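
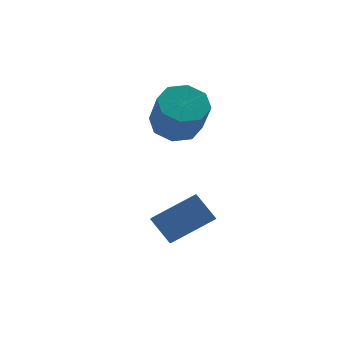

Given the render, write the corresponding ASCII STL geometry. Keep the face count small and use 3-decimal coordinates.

solid 
facet normal 0.009 0.503 -0.864
outer loop
vertex 0.041 0.721 0.547
vertex -0.764 0.489 0.404
vertex -0.387 1.146 0.79
endloop
endfacet
facet normal 0.753 0.566 0.336
outer loop
vertex 0.041 0.721 0.547
vertex -0.387 1.146 0.79
vertex 0.029 -0.017 1.818
endloop
endfacet
facet normal 0.753 0.566 0.336
outer loop
vertex 0.029 -0.017 1.818
vertex -0.387 1.146 0.79
vertex -0.399 0.408 2.061
endloop
endfacet
facet normal -0.008 -0.502 0.865
outer loop
vertex 0.029 -0.017 1.818
vertex -0.399 0.408 2.061
vertex -0.776 -0.249 1.676
endloop
endfacet
facet normal 0.009 0.503 -0.864
outer loop
vertex -0.387 1.146 0.79
vertex -0.764 0.489 0.404
vertex -1.036 1.187 0.807
endloop
endfacet
facet normal 0.068 0.863 0.501
outer loop
vertex -0.387 1.146 0.79
vertex -1.036 1.187 0.807
vertex -0.399 0.408 2.061
endloop
endfacet
facet normal 0.068 0.863 0.501
outer loop
vertex -0.399 0.408 2.061
vertex -1.036 1.187 0.807
vertex -1.048 0.449 2.078
endloop
endfacet
facet normal -0.009 -0.502 0.865
outer loop
vertex -0.399 0.408 2.061
vertex -1.048 0.449 2.078
vertex -0.776 -0.249 1.676
endloop
endfacet
facet normal 0.008 0.502 -0.865
outer loop
vertex -1.036 1.187 0.807
vertex -0.764 0.489 0.404
vertex -1.526 0.819 0.589
endloop
endfacet
facet normal -0.658 0.654 0.374
outer loop
vertex -1.036 1.187 0.807
vertex -1.526 0.819 0.589
vertex -1.048 0.449 2.078
endloop
endfacet
facet normal -0.658 0.653 0.374
outer loop
vertex -1.048 0.449 2.078
vertex -1.526 0.819 0.589
vertex -1.538 0.08 1.86
endloop
endfacet
facet normal -0.007 -0.501 0.865
outer loop
vertex -1.048 0.449 2.078
vertex -1.538 0.08 1.86
vertex -0.776 -0.249 1.676
endloop
endfacet
facet normal 0.008 0.502 -0.865
outer loop
vertex -1.526 0.819 0.589
vertex -0.764 0.489 0.404
vertex -1.569 0.257 0.262
endloop
endfacet
facet normal -0.998 0.061 0.026
outer loop
vertex -1.526 0.819 0.589
vertex -1.569 0.257 0.262
vertex -1.538 0.08 1.86
endloop
endfacet
facet normal -0.998 0.061 0.026
outer loop
vertex -1.538 0.08 1.86
vertex -1.569 0.257 0.262
vertex -1.581 -0.481 1.533
endloop
endfacet
facet normal -0.009 -0.503 0.864
outer loop
vertex -1.538 0.08 1.86
vertex -1.581 -0.481 1.533
vertex -0.776 -0.249 1.676
endloop
endfacet
facet normal 0.008 0.502 -0.865
outer loop
vertex -1.569 0.257 0.262
vertex -0.764 0.489 0.404
vertex -1.141 -0.168 0.019
endloop
endfacet
facet normal -0.753 -0.566 -0.336
outer loop
vertex -1.569 0.257 0.262
vertex -1.141 -0.168 0.019
vertex -1.581 -0.481 1.533
endloop
endfacet
facet normal -0.753 -0.566 -0.336
outer loop
vertex -1.581 -0.481 1.533
vertex -1.141 -0.168 0.019
vertex -1.153 -0.906 1.29
endloop
endfacet
facet normal -0.009 -0.503 0.864
outer loop
vertex -1.581 -0.481 1.533
vertex -1.153 -0.906 1.29
vertex -0.776 -0.249 1.676
endloop
endfacet
facet normal 0.009 0.502 -0.865
outer loop
vertex -1.141 -0.168 0.019
vertex -0.764 0.489 0.404
vertex -0.492 -0.209 0.002
endloop
endfacet
facet normal -0.068 -0.863 -0.501
outer loop
vertex -1.141 -0.168 0.019
vertex -0.492 -0.209 0.002
vertex -1.153 -0.906 1.29
endloop
endfacet
facet normal -0.068 -0.863 -0.501
outer loop
vertex -1.153 -0.906 1.29
vertex -0.492 -0.209 0.002
vertex -0.504 -0.947 1.273
endloop
endfacet
facet normal -0.009 -0.503 0.864
outer loop
vertex -1.153 -0.906 1.29
vertex -0.504 -0.947 1.273
vertex -0.776 -0.249 1.676
endloop
endfacet
facet normal 0.007 0.501 -0.865
outer loop
vertex -0.492 -0.209 0.002
vertex -0.764 0.489 0.404
vertex -0.002 0.16 0.22
endloop
endfacet
facet normal 0.658 -0.654 -0.373
outer loop
vertex -0.492 -0.209 0.002
vertex -0.002 0.16 0.22
vertex -0.504 -0.947 1.273
endloop
endfacet
facet normal 0.658 -0.654 -0.374
outer loop
vertex -0.504 -0.947 1.273
vertex -0.002 0.16 0.22
vertex -0.014 -0.579 1.491
endloop
endfacet
facet normal -0.008 -0.502 0.865
outer loop
vertex -0.504 -0.947 1.273
vertex -0.014 -0.579 1.491
vertex -0.776 -0.249 1.676
endloop
endfacet
facet normal 0.009 0.503 -0.864
outer loop
vertex -0.002 0.16 0.22
vertex -0.764 0.489 0.404
vertex 0.041 0.721 0.547
endloop
endfacet
facet normal 0.998 -0.061 -0.026
outer loop
vertex -0.002 0.16 0.22
vertex 0.041 0.721 0.547
vertex -0.014 -0.579 1.491
endloop
endfacet
facet normal 0.998 -0.061 -0.026
outer loop
vertex -0.014 -0.579 1.491
vertex 0.041 0.721 0.547
vertex 0.029 -0.017 1.818
endloop
endfacet
facet normal -0.008 -0.502 0.865
outer loop
vertex -0.014 -0.579 1.491
vertex 0.029 -0.017 1.818
vertex -0.776 -0.249 1.676
endloop
endfacet
facet normal -0.898 -0.011 -0.440
outer loop
vertex -2.508 -3.664 -2.066
vertex -2.879 -2.986 -1.326
vertex -2.068 -2.411 -2.994
endloop
endfacet
facet normal 0.347 -0.634 -0.691
outer loop
vertex -0.641 -2.394 -2.294
vertex -2.508 -3.664 -2.066
vertex -2.068 -2.411 -2.994
endloop
endfacet
facet normal -0.898 -0.011 -0.440
outer loop
vertex -2.068 -2.411 -2.994
vertex -2.879 -2.986 -1.326
vertex -2.439 -1.733 -2.254
endloop
endfacet
facet normal 0.272 0.774 -0.573
outer loop
vertex -2.439 -1.733 -2.254
vertex -0.641 -2.394 -2.294
vertex -2.068 -2.411 -2.994
endloop
endfacet
facet normal -0.272 -0.774 0.573
outer loop
vertex -2.508 -3.664 -2.066
vertex -1.452 -2.969 -0.626
vertex -2.879 -2.986 -1.326
endloop
endfacet
facet normal 0.347 -0.634 -0.691
outer loop
vertex -1.081 -3.647 -1.366
vertex -2.508 -3.664 -2.066
vertex -0.641 -2.394 -2.294
endloop
endfacet
facet normal -0.272 -0.774 0.573
outer loop
vertex -1.081 -3.647 -1.366
vertex -1.452 -2.969 -0.626
vertex -2.508 -3.664 -2.066
endloop
endfacet
facet normal -0.347 0.634 0.691
outer loop
vertex -2.879 -2.986 -1.326
vertex -1.452 -2.969 -0.626
vertex -2.439 -1.733 -2.254
endloop
endfacet
facet normal 0.272 0.774 -0.573
outer loop
vertex -1.012 -1.716 -1.554
vertex -0.641 -2.394 -2.294
vertex -2.439 -1.733 -2.254
endloop
endfacet
facet normal -0.347 0.634 0.691
outer loop
vertex -2.439 -1.733 -2.254
vertex -1.452 -2.969 -0.626
vertex -1.012 -1.716 -1.554
endloop
endfacet
facet normal 0.898 0.011 0.440
outer loop
vertex -1.012 -1.716 -1.554
vertex -1.081 -3.647 -1.366
vertex -0.641 -2.394 -2.294
endloop
endfacet
facet normal 0.898 0.011 0.440
outer loop
vertex -1.452 -2.969 -0.626
vertex -1.081 -3.647 -1.366
vertex -1.012 -1.716 -1.554
endloop
endfacet

endsolid


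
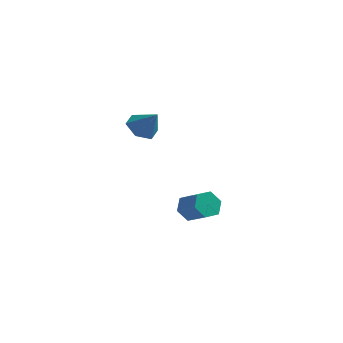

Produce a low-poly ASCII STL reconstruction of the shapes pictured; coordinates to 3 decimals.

solid 
facet normal -0.769 0.411 -0.490
outer loop
vertex 3.293 -1.169 -3.414
vertex 2.81 -1.316 -2.78
vertex 3.215 -0.616 -2.828
endloop
endfacet
facet normal 0.633 0.604 -0.485
outer loop
vertex 3.293 -1.169 -3.414
vertex 3.215 -0.616 -2.828
vertex 4.392 -1.758 -2.714
endloop
endfacet
facet normal 0.633 0.603 -0.485
outer loop
vertex 4.392 -1.758 -2.714
vertex 3.215 -0.616 -2.828
vertex 4.314 -1.204 -2.127
endloop
endfacet
facet normal 0.769 -0.411 0.490
outer loop
vertex 4.392 -1.758 -2.714
vertex 4.314 -1.204 -2.127
vertex 3.91 -1.904 -2.08
endloop
endfacet
facet normal -0.769 0.411 -0.489
outer loop
vertex 3.215 -0.616 -2.828
vertex 2.81 -1.316 -2.78
vertex 2.733 -0.763 -2.194
endloop
endfacet
facet normal 0.233 0.893 0.384
outer loop
vertex 3.215 -0.616 -2.828
vertex 2.733 -0.763 -2.194
vertex 4.314 -1.204 -2.127
endloop
endfacet
facet normal 0.233 0.893 0.384
outer loop
vertex 4.314 -1.204 -2.127
vertex 2.733 -0.763 -2.194
vertex 3.832 -1.351 -1.493
endloop
endfacet
facet normal 0.769 -0.411 0.489
outer loop
vertex 4.314 -1.204 -2.127
vertex 3.832 -1.351 -1.493
vertex 3.91 -1.904 -2.08
endloop
endfacet
facet normal -0.769 0.412 -0.490
outer loop
vertex 2.733 -0.763 -2.194
vertex 2.81 -1.316 -2.78
vertex 2.328 -1.462 -2.146
endloop
endfacet
facet normal -0.399 0.291 0.870
outer loop
vertex 2.733 -0.763 -2.194
vertex 2.328 -1.462 -2.146
vertex 3.832 -1.351 -1.493
endloop
endfacet
facet normal -0.399 0.289 0.870
outer loop
vertex 3.832 -1.351 -1.493
vertex 2.328 -1.462 -2.146
vertex 3.427 -2.051 -1.446
endloop
endfacet
facet normal 0.768 -0.412 0.490
outer loop
vertex 3.832 -1.351 -1.493
vertex 3.427 -2.051 -1.446
vertex 3.91 -1.904 -2.08
endloop
endfacet
facet normal -0.769 0.411 -0.490
outer loop
vertex 2.328 -1.462 -2.146
vertex 2.81 -1.316 -2.78
vertex 2.406 -2.016 -2.733
endloop
endfacet
facet normal -0.633 -0.603 0.485
outer loop
vertex 2.328 -1.462 -2.146
vertex 2.406 -2.016 -2.733
vertex 3.427 -2.051 -1.446
endloop
endfacet
facet normal -0.633 -0.604 0.485
outer loop
vertex 3.427 -2.051 -1.446
vertex 2.406 -2.016 -2.733
vertex 3.505 -2.604 -2.032
endloop
endfacet
facet normal 0.769 -0.411 0.490
outer loop
vertex 3.427 -2.051 -1.446
vertex 3.505 -2.604 -2.032
vertex 3.91 -1.904 -2.08
endloop
endfacet
facet normal -0.769 0.411 -0.489
outer loop
vertex 2.406 -2.016 -2.733
vertex 2.81 -1.316 -2.78
vertex 2.888 -1.869 -3.367
endloop
endfacet
facet normal -0.233 -0.893 -0.384
outer loop
vertex 2.406 -2.016 -2.733
vertex 2.888 -1.869 -3.367
vertex 3.505 -2.604 -2.032
endloop
endfacet
facet normal -0.233 -0.893 -0.384
outer loop
vertex 3.505 -2.604 -2.032
vertex 2.888 -1.869 -3.367
vertex 3.987 -2.457 -2.666
endloop
endfacet
facet normal 0.769 -0.411 0.489
outer loop
vertex 3.505 -2.604 -2.032
vertex 3.987 -2.457 -2.666
vertex 3.91 -1.904 -2.08
endloop
endfacet
facet normal -0.768 0.412 -0.490
outer loop
vertex 2.888 -1.869 -3.367
vertex 2.81 -1.316 -2.78
vertex 3.293 -1.169 -3.414
endloop
endfacet
facet normal 0.400 -0.290 -0.870
outer loop
vertex 2.888 -1.869 -3.367
vertex 3.293 -1.169 -3.414
vertex 3.987 -2.457 -2.666
endloop
endfacet
facet normal 0.398 -0.291 -0.870
outer loop
vertex 3.987 -2.457 -2.666
vertex 3.293 -1.169 -3.414
vertex 4.392 -1.758 -2.714
endloop
endfacet
facet normal 0.769 -0.412 0.490
outer loop
vertex 3.987 -2.457 -2.666
vertex 4.392 -1.758 -2.714
vertex 3.91 -1.904 -2.08
endloop
endfacet
facet normal -0.637 0.184 -0.749
outer loop
vertex 1.939 -4.04 2.751
vertex 1.353 -3.764 3.317
vertex 1.915 -3.21 2.975
endloop
endfacet
facet normal 0.981 0.077 -0.179
outer loop
vertex 1.939 -4.04 2.751
vertex 1.915 -3.21 2.975
vertex 2.227 -4.016 4.343
endloop
endfacet
facet normal -0.637 0.184 -0.748
outer loop
vertex 1.915 -3.21 2.975
vertex 1.353 -3.764 3.317
vertex 1.33 -2.934 3.541
endloop
endfacet
facet normal 0.622 0.729 0.287
outer loop
vertex 1.915 -3.21 2.975
vertex 1.33 -2.934 3.541
vertex 2.227 -4.016 4.343
endloop
endfacet
facet normal -0.638 0.184 -0.748
outer loop
vertex 1.33 -2.934 3.541
vertex 1.353 -3.764 3.317
vertex 0.768 -3.488 3.884
endloop
endfacet
facet normal -0.055 0.565 0.823
outer loop
vertex 1.33 -2.934 3.541
vertex 0.768 -3.488 3.884
vertex 2.227 -4.016 4.343
endloop
endfacet
facet normal -0.638 0.183 -0.748
outer loop
vertex 0.768 -3.488 3.884
vertex 1.353 -3.764 3.317
vertex 0.792 -4.318 3.66
endloop
endfacet
facet normal -0.372 -0.252 0.893
outer loop
vertex 0.768 -3.488 3.884
vertex 0.792 -4.318 3.66
vertex 2.227 -4.016 4.343
endloop
endfacet
facet normal -0.638 0.183 -0.748
outer loop
vertex 0.792 -4.318 3.66
vertex 1.353 -3.764 3.317
vertex 1.377 -4.594 3.094
endloop
endfacet
facet normal -0.013 -0.904 0.427
outer loop
vertex 0.792 -4.318 3.66
vertex 1.377 -4.594 3.094
vertex 2.227 -4.016 4.343
endloop
endfacet
facet normal -0.637 0.183 -0.749
outer loop
vertex 1.377 -4.594 3.094
vertex 1.353 -3.764 3.317
vertex 1.939 -4.04 2.751
endloop
endfacet
facet normal 0.663 -0.740 -0.109
outer loop
vertex 1.377 -4.594 3.094
vertex 1.939 -4.04 2.751
vertex 2.227 -4.016 4.343
endloop
endfacet

endsolid


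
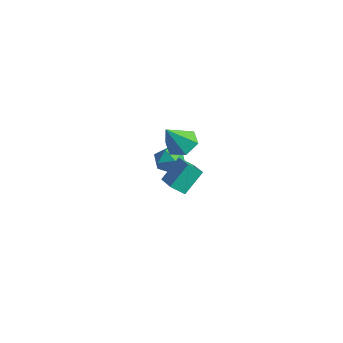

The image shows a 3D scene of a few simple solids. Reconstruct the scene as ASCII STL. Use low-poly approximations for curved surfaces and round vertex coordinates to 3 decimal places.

solid 
facet normal -0.599 -0.247 0.761
outer loop
vertex -4.592 1.727 -2.226
vertex -4.595 0.848 -2.514
vertex -3.952 1.136 -1.914
endloop
endfacet
facet normal -0.179 0.301 0.937
outer loop
vertex -4.592 1.727 -2.226
vertex -3.952 1.136 -1.914
vertex -3.711 1.999 -2.145
endloop
endfacet
facet normal -0.299 0.829 0.472
outer loop
vertex -4.592 1.727 -2.226
vertex -3.711 1.999 -2.145
vertex -4.204 2.244 -2.888
endloop
endfacet
facet normal -0.794 0.608 0.009
outer loop
vertex -4.592 1.727 -2.226
vertex -4.204 2.244 -2.888
vertex -4.751 1.533 -3.116
endloop
endfacet
facet normal -0.980 -0.058 0.188
outer loop
vertex -4.592 1.727 -2.226
vertex -4.751 1.533 -3.116
vertex -4.595 0.848 -2.514
endloop
endfacet
facet normal 0.500 0.091 0.861
outer loop
vertex -3.711 1.999 -2.145
vertex -3.952 1.136 -1.914
vertex -3.169 1.287 -2.384
endloop
endfacet
facet normal -0.182 -0.796 0.577
outer loop
vertex -3.952 1.136 -1.914
vertex -4.595 0.848 -2.514
vertex -3.716 0.576 -2.612
endloop
endfacet
facet normal -0.798 -0.490 -0.351
outer loop
vertex -4.595 0.848 -2.514
vertex -4.751 1.533 -3.116
vertex -4.209 0.821 -3.355
endloop
endfacet
facet normal -0.497 0.587 -0.639
outer loop
vertex -4.751 1.533 -3.116
vertex -4.204 2.244 -2.888
vertex -3.968 1.684 -3.586
endloop
endfacet
facet normal 0.305 0.946 0.110
outer loop
vertex -4.204 2.244 -2.888
vertex -3.711 1.999 -2.145
vertex -3.325 1.972 -2.986
endloop
endfacet
facet normal 0.794 -0.608 -0.009
outer loop
vertex -3.328 1.093 -3.274
vertex -3.169 1.287 -2.384
vertex -3.716 0.576 -2.612
endloop
endfacet
facet normal 0.299 -0.829 -0.472
outer loop
vertex -3.328 1.093 -3.274
vertex -3.716 0.576 -2.612
vertex -4.209 0.821 -3.355
endloop
endfacet
facet normal 0.179 -0.301 -0.937
outer loop
vertex -3.328 1.093 -3.274
vertex -4.209 0.821 -3.355
vertex -3.968 1.684 -3.586
endloop
endfacet
facet normal 0.599 0.247 -0.761
outer loop
vertex -3.328 1.093 -3.274
vertex -3.968 1.684 -3.586
vertex -3.325 1.972 -2.986
endloop
endfacet
facet normal 0.980 0.058 -0.188
outer loop
vertex -3.328 1.093 -3.274
vertex -3.325 1.972 -2.986
vertex -3.169 1.287 -2.384
endloop
endfacet
facet normal 0.497 -0.587 0.639
outer loop
vertex -3.716 0.576 -2.612
vertex -3.169 1.287 -2.384
vertex -3.952 1.136 -1.914
endloop
endfacet
facet normal -0.305 -0.946 -0.110
outer loop
vertex -4.209 0.821 -3.355
vertex -3.716 0.576 -2.612
vertex -4.595 0.848 -2.514
endloop
endfacet
facet normal -0.500 -0.091 -0.861
outer loop
vertex -3.968 1.684 -3.586
vertex -4.209 0.821 -3.355
vertex -4.751 1.533 -3.116
endloop
endfacet
facet normal 0.182 0.796 -0.577
outer loop
vertex -3.325 1.972 -2.986
vertex -3.968 1.684 -3.586
vertex -4.204 2.244 -2.888
endloop
endfacet
facet normal 0.798 0.490 0.351
outer loop
vertex -3.169 1.287 -2.384
vertex -3.325 1.972 -2.986
vertex -3.711 1.999 -2.145
endloop
endfacet
facet normal -0.175 0.595 -0.784
outer loop
vertex -2.279 2.098 -0.861
vertex -3.055 1.592 -1.072
vertex -3.119 2.34 -0.49
endloop
endfacet
facet normal 0.466 0.462 0.755
outer loop
vertex -2.279 2.098 -0.861
vertex -3.119 2.34 -0.49
vertex -2.725 0.468 0.412
endloop
endfacet
facet normal -0.175 0.595 -0.784
outer loop
vertex -3.119 2.34 -0.49
vertex -3.055 1.592 -1.072
vertex -3.895 1.834 -0.701
endloop
endfacet
facet normal -0.435 0.315 0.844
outer loop
vertex -3.119 2.34 -0.49
vertex -3.895 1.834 -0.701
vertex -2.725 0.468 0.412
endloop
endfacet
facet normal -0.175 0.595 -0.784
outer loop
vertex -3.895 1.834 -0.701
vertex -3.055 1.592 -1.072
vertex -3.831 1.086 -1.283
endloop
endfacet
facet normal -0.831 -0.384 0.402
outer loop
vertex -3.895 1.834 -0.701
vertex -3.831 1.086 -1.283
vertex -2.725 0.468 0.412
endloop
endfacet
facet normal -0.174 0.594 -0.785
outer loop
vertex -3.831 1.086 -1.283
vertex -3.055 1.592 -1.072
vertex -2.99 0.843 -1.653
endloop
endfacet
facet normal -0.327 -0.936 -0.128
outer loop
vertex -3.831 1.086 -1.283
vertex -2.99 0.843 -1.653
vertex -2.725 0.468 0.412
endloop
endfacet
facet normal -0.174 0.594 -0.785
outer loop
vertex -2.99 0.843 -1.653
vertex -3.055 1.592 -1.072
vertex -2.214 1.349 -1.442
endloop
endfacet
facet normal 0.574 -0.790 -0.217
outer loop
vertex -2.99 0.843 -1.653
vertex -2.214 1.349 -1.442
vertex -2.725 0.468 0.412
endloop
endfacet
facet normal -0.174 0.594 -0.785
outer loop
vertex -2.214 1.349 -1.442
vertex -3.055 1.592 -1.072
vertex -2.279 2.098 -0.861
endloop
endfacet
facet normal 0.970 -0.090 0.225
outer loop
vertex -2.214 1.349 -1.442
vertex -2.279 2.098 -0.861
vertex -2.725 0.468 0.412
endloop
endfacet
facet normal -0.900 0.280 -0.335
outer loop
vertex 1.153 -1.014 0.861
vertex 1.52 -0.428 0.366
vertex 1.256 -2.037 -0.271
endloop
endfacet
facet normal -0.431 -0.689 0.583
outer loop
vertex 3.1 -2.612 0.414
vertex 1.153 -1.014 0.861
vertex 1.256 -2.037 -0.271
endloop
endfacet
facet normal -0.900 0.280 -0.334
outer loop
vertex 1.256 -2.037 -0.271
vertex 1.52 -0.428 0.366
vertex 1.622 -1.452 -0.767
endloop
endfacet
facet normal 0.066 -0.669 -0.740
outer loop
vertex 1.622 -1.452 -0.767
vertex 3.1 -2.612 0.414
vertex 1.256 -2.037 -0.271
endloop
endfacet
facet normal -0.067 0.668 0.741
outer loop
vertex 1.153 -1.014 0.861
vertex 3.364 -1.003 1.051
vertex 1.52 -0.428 0.366
endloop
endfacet
facet normal -0.431 -0.688 0.583
outer loop
vertex 2.998 -1.588 1.547
vertex 1.153 -1.014 0.861
vertex 3.1 -2.612 0.414
endloop
endfacet
facet normal -0.067 0.669 0.740
outer loop
vertex 2.998 -1.588 1.547
vertex 3.364 -1.003 1.051
vertex 1.153 -1.014 0.861
endloop
endfacet
facet normal 0.431 0.688 -0.583
outer loop
vertex 1.52 -0.428 0.366
vertex 3.364 -1.003 1.051
vertex 1.622 -1.452 -0.767
endloop
endfacet
facet normal 0.068 -0.668 -0.741
outer loop
vertex 3.467 -2.026 -0.081
vertex 3.1 -2.612 0.414
vertex 1.622 -1.452 -0.767
endloop
endfacet
facet normal 0.431 0.689 -0.583
outer loop
vertex 1.622 -1.452 -0.767
vertex 3.364 -1.003 1.051
vertex 3.467 -2.026 -0.081
endloop
endfacet
facet normal 0.900 -0.281 0.335
outer loop
vertex 3.467 -2.026 -0.081
vertex 2.998 -1.588 1.547
vertex 3.1 -2.612 0.414
endloop
endfacet
facet normal 0.900 -0.279 0.334
outer loop
vertex 3.364 -1.003 1.051
vertex 2.998 -1.588 1.547
vertex 3.467 -2.026 -0.081
endloop
endfacet

endsolid


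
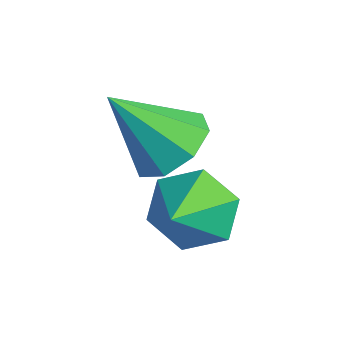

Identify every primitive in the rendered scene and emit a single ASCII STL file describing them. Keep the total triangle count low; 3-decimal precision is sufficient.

solid 
facet normal 0.223 0.593 -0.774
outer loop
vertex -0.485 0.278 0.046
vertex -0.929 -0.277 -0.507
vertex -1.15 0.446 -0.017
endloop
endfacet
facet normal 0.029 0.449 0.893
outer loop
vertex -0.485 0.278 0.046
vertex -1.15 0.446 -0.017
vertex -1.331 -1.343 0.887
endloop
endfacet
facet normal 0.223 0.593 -0.774
outer loop
vertex -1.15 0.446 -0.017
vertex -0.929 -0.277 -0.507
vertex -1.686 0.191 -0.367
endloop
endfacet
facet normal -0.627 0.401 0.668
outer loop
vertex -1.15 0.446 -0.017
vertex -1.686 0.191 -0.367
vertex -1.331 -1.343 0.887
endloop
endfacet
facet normal 0.223 0.592 -0.774
outer loop
vertex -1.686 0.191 -0.367
vertex -0.929 -0.277 -0.507
vertex -1.778 -0.338 -0.798
endloop
endfacet
facet normal -0.970 -0.028 0.241
outer loop
vertex -1.686 0.191 -0.367
vertex -1.778 -0.338 -0.798
vertex -1.331 -1.343 0.887
endloop
endfacet
facet normal 0.223 0.592 -0.774
outer loop
vertex -1.778 -0.338 -0.798
vertex -0.929 -0.277 -0.507
vertex -1.374 -0.831 -1.059
endloop
endfacet
facet normal -0.800 -0.584 -0.136
outer loop
vertex -1.778 -0.338 -0.798
vertex -1.374 -0.831 -1.059
vertex -1.331 -1.343 0.887
endloop
endfacet
facet normal 0.223 0.592 -0.774
outer loop
vertex -1.374 -0.831 -1.059
vertex -0.929 -0.277 -0.507
vertex -0.709 -0.999 -0.996
endloop
endfacet
facet normal -0.216 -0.945 -0.244
outer loop
vertex -1.374 -0.831 -1.059
vertex -0.709 -0.999 -0.996
vertex -1.331 -1.343 0.887
endloop
endfacet
facet normal 0.224 0.592 -0.774
outer loop
vertex -0.709 -0.999 -0.996
vertex -0.929 -0.277 -0.507
vertex -0.173 -0.744 -0.646
endloop
endfacet
facet normal 0.440 -0.898 -0.019
outer loop
vertex -0.709 -0.999 -0.996
vertex -0.173 -0.744 -0.646
vertex -1.331 -1.343 0.887
endloop
endfacet
facet normal 0.223 0.592 -0.775
outer loop
vertex -0.173 -0.744 -0.646
vertex -0.929 -0.277 -0.507
vertex -0.08 -0.215 -0.215
endloop
endfacet
facet normal 0.783 -0.470 0.408
outer loop
vertex -0.173 -0.744 -0.646
vertex -0.08 -0.215 -0.215
vertex -1.331 -1.343 0.887
endloop
endfacet
facet normal 0.223 0.593 -0.774
outer loop
vertex -0.08 -0.215 -0.215
vertex -0.929 -0.277 -0.507
vertex -0.485 0.278 0.046
endloop
endfacet
facet normal 0.613 0.088 0.785
outer loop
vertex -0.08 -0.215 -0.215
vertex -0.485 0.278 0.046
vertex -1.331 -1.343 0.887
endloop
endfacet
facet normal -0.622 0.603 -0.499
outer loop
vertex 0.599 -0.75 -2.104
vertex 0.305 -0.408 -1.325
vertex 1.006 -0.032 -1.745
endloop
endfacet
facet normal 0.868 -0.290 -0.403
outer loop
vertex 0.599 -0.75 -2.104
vertex 1.006 -0.032 -1.745
vertex 1.115 -1.192 -0.675
endloop
endfacet
facet normal -0.622 0.603 -0.499
outer loop
vertex 1.006 -0.032 -1.745
vertex 0.305 -0.408 -1.325
vertex 0.712 0.31 -0.966
endloop
endfacet
facet normal 0.930 0.293 0.223
outer loop
vertex 1.006 -0.032 -1.745
vertex 0.712 0.31 -0.966
vertex 1.115 -1.192 -0.675
endloop
endfacet
facet normal -0.623 0.603 -0.499
outer loop
vertex 0.712 0.31 -0.966
vertex 0.305 -0.408 -1.325
vertex 0.011 -0.067 -0.546
endloop
endfacet
facet normal 0.382 0.273 0.883
outer loop
vertex 0.712 0.31 -0.966
vertex 0.011 -0.067 -0.546
vertex 1.115 -1.192 -0.675
endloop
endfacet
facet normal -0.623 0.602 -0.499
outer loop
vertex 0.011 -0.067 -0.546
vertex 0.305 -0.408 -1.325
vertex -0.396 -0.785 -0.904
endloop
endfacet
facet normal -0.227 -0.328 0.917
outer loop
vertex 0.011 -0.067 -0.546
vertex -0.396 -0.785 -0.904
vertex 1.115 -1.192 -0.675
endloop
endfacet
facet normal -0.623 0.602 -0.499
outer loop
vertex -0.396 -0.785 -0.904
vertex 0.305 -0.408 -1.325
vertex -0.102 -1.127 -1.683
endloop
endfacet
facet normal -0.290 -0.912 0.291
outer loop
vertex -0.396 -0.785 -0.904
vertex -0.102 -1.127 -1.683
vertex 1.115 -1.192 -0.675
endloop
endfacet
facet normal -0.623 0.602 -0.499
outer loop
vertex -0.102 -1.127 -1.683
vertex 0.305 -0.408 -1.325
vertex 0.599 -0.75 -2.104
endloop
endfacet
facet normal 0.258 -0.893 -0.369
outer loop
vertex -0.102 -1.127 -1.683
vertex 0.599 -0.75 -2.104
vertex 1.115 -1.192 -0.675
endloop
endfacet

endsolid


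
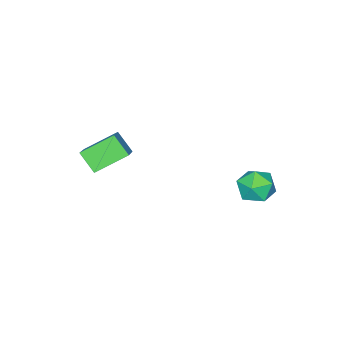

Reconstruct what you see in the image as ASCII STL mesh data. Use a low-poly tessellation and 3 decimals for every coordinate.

solid 
facet normal -0.738 0.479 0.475
outer loop
vertex 2.678 1.097 0.779
vertex 2.708 1.774 0.142
vertex 1.843 0.489 0.094
endloop
endfacet
facet normal -0.032 -0.728 0.685
outer loop
vertex 2.832 -0.154 -0.542
vertex 2.678 1.097 0.779
vertex 1.843 0.489 0.094
endloop
endfacet
facet normal -0.739 0.480 0.473
outer loop
vertex 1.843 0.489 0.094
vertex 2.708 1.774 0.142
vertex 1.873 1.165 -0.544
endloop
endfacet
facet normal -0.674 -0.491 -0.552
outer loop
vertex 1.873 1.165 -0.544
vertex 2.832 -0.154 -0.542
vertex 1.843 0.489 0.094
endloop
endfacet
facet normal 0.674 0.490 0.553
outer loop
vertex 2.678 1.097 0.779
vertex 3.697 1.131 -0.494
vertex 2.708 1.774 0.142
endloop
endfacet
facet normal -0.032 -0.728 0.685
outer loop
vertex 3.667 0.455 0.144
vertex 2.678 1.097 0.779
vertex 2.832 -0.154 -0.542
endloop
endfacet
facet normal 0.674 0.491 0.552
outer loop
vertex 3.667 0.455 0.144
vertex 3.697 1.131 -0.494
vertex 2.678 1.097 0.779
endloop
endfacet
facet normal 0.032 0.728 -0.685
outer loop
vertex 2.708 1.774 0.142
vertex 3.697 1.131 -0.494
vertex 1.873 1.165 -0.544
endloop
endfacet
facet normal -0.673 -0.491 -0.553
outer loop
vertex 2.862 0.523 -1.179
vertex 2.832 -0.154 -0.542
vertex 1.873 1.165 -0.544
endloop
endfacet
facet normal 0.032 0.728 -0.685
outer loop
vertex 1.873 1.165 -0.544
vertex 3.697 1.131 -0.494
vertex 2.862 0.523 -1.179
endloop
endfacet
facet normal 0.739 -0.479 -0.474
outer loop
vertex 2.862 0.523 -1.179
vertex 3.667 0.455 0.144
vertex 2.832 -0.154 -0.542
endloop
endfacet
facet normal 0.738 -0.480 -0.474
outer loop
vertex 3.697 1.131 -0.494
vertex 3.667 0.455 0.144
vertex 2.862 0.523 -1.179
endloop
endfacet
facet normal 0.256 0.429 0.866
outer loop
vertex -1.395 4.598 -2.461
vertex -1.314 3.895 -2.137
vertex -0.707 4.235 -2.485
endloop
endfacet
facet normal 0.452 0.836 0.312
outer loop
vertex -1.395 4.598 -2.461
vertex -0.707 4.235 -2.485
vertex -0.97 4.612 -3.113
endloop
endfacet
facet normal -0.134 0.989 -0.066
outer loop
vertex -1.395 4.598 -2.461
vertex -0.97 4.612 -3.113
vertex -1.74 4.505 -3.152
endloop
endfacet
facet normal -0.691 0.677 0.254
outer loop
vertex -1.395 4.598 -2.461
vertex -1.74 4.505 -3.152
vertex -1.953 4.062 -2.549
endloop
endfacet
facet normal -0.449 0.331 0.830
outer loop
vertex -1.395 4.598 -2.461
vertex -1.953 4.062 -2.549
vertex -1.314 3.895 -2.137
endloop
endfacet
facet normal 0.887 0.450 -0.101
outer loop
vertex -0.97 4.612 -3.113
vertex -0.707 4.235 -2.485
vertex -0.627 3.918 -3.191
endloop
endfacet
facet normal 0.571 -0.208 0.794
outer loop
vertex -0.707 4.235 -2.485
vertex -1.314 3.895 -2.137
vertex -0.84 3.475 -2.588
endloop
endfacet
facet normal -0.570 -0.364 0.736
outer loop
vertex -1.314 3.895 -2.137
vertex -1.953 4.062 -2.549
vertex -1.61 3.368 -2.627
endloop
endfacet
facet normal -0.961 0.195 -0.196
outer loop
vertex -1.953 4.062 -2.549
vertex -1.74 4.505 -3.152
vertex -1.873 3.745 -3.255
endloop
endfacet
facet normal -0.061 0.698 -0.714
outer loop
vertex -1.74 4.505 -3.152
vertex -0.97 4.612 -3.113
vertex -1.266 4.085 -3.603
endloop
endfacet
facet normal 0.691 -0.677 -0.254
outer loop
vertex -1.185 3.382 -3.279
vertex -0.627 3.918 -3.191
vertex -0.84 3.475 -2.588
endloop
endfacet
facet normal 0.134 -0.989 0.066
outer loop
vertex -1.185 3.382 -3.279
vertex -0.84 3.475 -2.588
vertex -1.61 3.368 -2.627
endloop
endfacet
facet normal -0.452 -0.836 -0.312
outer loop
vertex -1.185 3.382 -3.279
vertex -1.61 3.368 -2.627
vertex -1.873 3.745 -3.255
endloop
endfacet
facet normal -0.256 -0.429 -0.866
outer loop
vertex -1.185 3.382 -3.279
vertex -1.873 3.745 -3.255
vertex -1.266 4.085 -3.603
endloop
endfacet
facet normal 0.449 -0.331 -0.830
outer loop
vertex -1.185 3.382 -3.279
vertex -1.266 4.085 -3.603
vertex -0.627 3.918 -3.191
endloop
endfacet
facet normal 0.961 -0.195 0.196
outer loop
vertex -0.84 3.475 -2.588
vertex -0.627 3.918 -3.191
vertex -0.707 4.235 -2.485
endloop
endfacet
facet normal 0.061 -0.698 0.714
outer loop
vertex -1.61 3.368 -2.627
vertex -0.84 3.475 -2.588
vertex -1.314 3.895 -2.137
endloop
endfacet
facet normal -0.887 -0.450 0.101
outer loop
vertex -1.873 3.745 -3.255
vertex -1.61 3.368 -2.627
vertex -1.953 4.062 -2.549
endloop
endfacet
facet normal -0.571 0.208 -0.794
outer loop
vertex -1.266 4.085 -3.603
vertex -1.873 3.745 -3.255
vertex -1.74 4.505 -3.152
endloop
endfacet
facet normal 0.570 0.364 -0.736
outer loop
vertex -0.627 3.918 -3.191
vertex -1.266 4.085 -3.603
vertex -0.97 4.612 -3.113
endloop
endfacet

endsolid


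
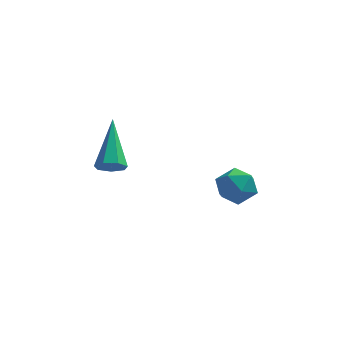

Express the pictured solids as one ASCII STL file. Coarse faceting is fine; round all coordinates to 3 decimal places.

solid 
facet normal 0.122 0.973 0.198
outer loop
vertex 0.339 -2.353 2.746
vertex 0.452 -2.516 3.476
vertex 1.039 -2.492 2.998
endloop
endfacet
facet normal 0.331 0.820 -0.467
outer loop
vertex 0.339 -2.353 2.746
vertex 1.039 -2.492 2.998
vertex 0.811 -2.778 2.335
endloop
endfacet
facet normal -0.224 0.537 -0.813
outer loop
vertex 0.339 -2.353 2.746
vertex 0.811 -2.778 2.335
vertex 0.085 -2.978 2.403
endloop
endfacet
facet normal -0.777 0.515 -0.362
outer loop
vertex 0.339 -2.353 2.746
vertex 0.085 -2.978 2.403
vertex -0.137 -2.816 3.109
endloop
endfacet
facet normal -0.563 0.784 0.262
outer loop
vertex 0.339 -2.353 2.746
vertex -0.137 -2.816 3.109
vertex 0.452 -2.516 3.476
endloop
endfacet
facet normal 0.843 0.324 -0.430
outer loop
vertex 0.811 -2.778 2.335
vertex 1.039 -2.492 2.998
vertex 1.217 -3.204 2.811
endloop
endfacet
facet normal 0.504 0.571 0.648
outer loop
vertex 1.039 -2.492 2.998
vertex 0.452 -2.516 3.476
vertex 0.995 -3.042 3.517
endloop
endfacet
facet normal -0.604 0.265 0.752
outer loop
vertex 0.452 -2.516 3.476
vertex -0.137 -2.816 3.109
vertex 0.269 -3.242 3.585
endloop
endfacet
facet normal -0.951 -0.169 -0.260
outer loop
vertex -0.137 -2.816 3.109
vertex 0.085 -2.978 2.403
vertex 0.041 -3.528 2.922
endloop
endfacet
facet normal -0.056 -0.135 -0.989
outer loop
vertex 0.085 -2.978 2.403
vertex 0.811 -2.778 2.335
vertex 0.628 -3.504 2.444
endloop
endfacet
facet normal 0.777 -0.515 0.362
outer loop
vertex 0.741 -3.667 3.174
vertex 1.217 -3.204 2.811
vertex 0.995 -3.042 3.517
endloop
endfacet
facet normal 0.224 -0.537 0.813
outer loop
vertex 0.741 -3.667 3.174
vertex 0.995 -3.042 3.517
vertex 0.269 -3.242 3.585
endloop
endfacet
facet normal -0.331 -0.820 0.467
outer loop
vertex 0.741 -3.667 3.174
vertex 0.269 -3.242 3.585
vertex 0.041 -3.528 2.922
endloop
endfacet
facet normal -0.122 -0.973 -0.198
outer loop
vertex 0.741 -3.667 3.174
vertex 0.041 -3.528 2.922
vertex 0.628 -3.504 2.444
endloop
endfacet
facet normal 0.563 -0.784 -0.262
outer loop
vertex 0.741 -3.667 3.174
vertex 0.628 -3.504 2.444
vertex 1.217 -3.204 2.811
endloop
endfacet
facet normal 0.951 0.169 0.260
outer loop
vertex 0.995 -3.042 3.517
vertex 1.217 -3.204 2.811
vertex 1.039 -2.492 2.998
endloop
endfacet
facet normal 0.056 0.135 0.989
outer loop
vertex 0.269 -3.242 3.585
vertex 0.995 -3.042 3.517
vertex 0.452 -2.516 3.476
endloop
endfacet
facet normal -0.843 -0.324 0.430
outer loop
vertex 0.041 -3.528 2.922
vertex 0.269 -3.242 3.585
vertex -0.137 -2.816 3.109
endloop
endfacet
facet normal -0.504 -0.571 -0.648
outer loop
vertex 0.628 -3.504 2.444
vertex 0.041 -3.528 2.922
vertex 0.085 -2.978 2.403
endloop
endfacet
facet normal 0.604 -0.265 -0.752
outer loop
vertex 1.217 -3.204 2.811
vertex 0.628 -3.504 2.444
vertex 0.811 -2.778 2.335
endloop
endfacet
facet normal 0.058 -0.791 -0.609
outer loop
vertex -3.088 -1.268 2.49
vertex -3.639 -1.239 2.4
vertex -3.226 -0.99 2.116
endloop
endfacet
facet normal 0.916 0.399 -0.041
outer loop
vertex -3.088 -1.268 2.49
vertex -3.226 -0.99 2.116
vertex -3.761 0.399 3.66
endloop
endfacet
facet normal 0.058 -0.791 -0.609
outer loop
vertex -3.226 -0.99 2.116
vertex -3.639 -1.239 2.4
vertex -3.676 -0.9 1.956
endloop
endfacet
facet normal 0.349 0.754 -0.557
outer loop
vertex -3.226 -0.99 2.116
vertex -3.676 -0.9 1.956
vertex -3.761 0.399 3.66
endloop
endfacet
facet normal 0.058 -0.791 -0.609
outer loop
vertex -3.676 -0.9 1.956
vertex -3.639 -1.239 2.4
vertex -4.098 -1.065 2.13
endloop
endfacet
facet normal -0.490 0.681 -0.544
outer loop
vertex -3.676 -0.9 1.956
vertex -4.098 -1.065 2.13
vertex -3.761 0.399 3.66
endloop
endfacet
facet normal 0.058 -0.791 -0.609
outer loop
vertex -4.098 -1.065 2.13
vertex -3.639 -1.239 2.4
vertex -4.175 -1.361 2.507
endloop
endfacet
facet normal -0.971 0.237 -0.013
outer loop
vertex -4.098 -1.065 2.13
vertex -4.175 -1.361 2.507
vertex -3.761 0.399 3.66
endloop
endfacet
facet normal 0.059 -0.792 -0.608
outer loop
vertex -4.175 -1.361 2.507
vertex -3.639 -1.239 2.4
vertex -3.849 -1.565 2.804
endloop
endfacet
facet normal -0.732 -0.244 0.636
outer loop
vertex -4.175 -1.361 2.507
vertex -3.849 -1.565 2.804
vertex -3.761 0.399 3.66
endloop
endfacet
facet normal 0.057 -0.791 -0.609
outer loop
vertex -3.849 -1.565 2.804
vertex -3.639 -1.239 2.4
vertex -3.365 -1.524 2.796
endloop
endfacet
facet normal 0.049 -0.401 0.915
outer loop
vertex -3.849 -1.565 2.804
vertex -3.365 -1.524 2.796
vertex -3.761 0.399 3.66
endloop
endfacet
facet normal 0.058 -0.791 -0.609
outer loop
vertex -3.365 -1.524 2.796
vertex -3.639 -1.239 2.4
vertex -3.088 -1.268 2.49
endloop
endfacet
facet normal 0.782 -0.114 0.613
outer loop
vertex -3.365 -1.524 2.796
vertex -3.088 -1.268 2.49
vertex -3.761 0.399 3.66
endloop
endfacet

endsolid


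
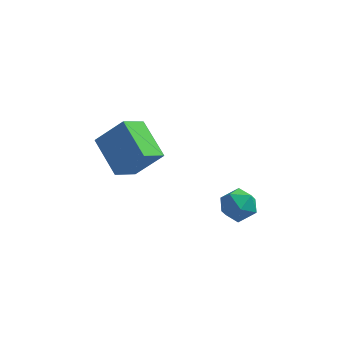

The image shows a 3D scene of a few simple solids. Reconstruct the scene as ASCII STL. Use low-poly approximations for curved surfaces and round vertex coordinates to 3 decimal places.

solid 
facet normal -0.495 -0.676 0.547
outer loop
vertex -4.273 -0.029 4.161
vertex -5.429 -0.162 2.95
vertex -3.249 -1.444 3.339
endloop
endfacet
facet normal 0.688 0.079 0.721
outer loop
vertex -2.571 -0.518 2.59
vertex -4.273 -0.029 4.161
vertex -3.249 -1.444 3.339
endloop
endfacet
facet normal -0.495 -0.676 0.546
outer loop
vertex -3.249 -1.444 3.339
vertex -5.429 -0.162 2.95
vertex -4.405 -1.576 2.127
endloop
endfacet
facet normal 0.530 -0.733 -0.426
outer loop
vertex -4.405 -1.576 2.127
vertex -2.571 -0.518 2.59
vertex -3.249 -1.444 3.339
endloop
endfacet
facet normal -0.530 0.733 0.426
outer loop
vertex -4.273 -0.029 4.161
vertex -4.751 0.764 2.201
vertex -5.429 -0.162 2.95
endloop
endfacet
facet normal 0.688 0.079 0.721
outer loop
vertex -3.595 0.896 3.413
vertex -4.273 -0.029 4.161
vertex -2.571 -0.518 2.59
endloop
endfacet
facet normal -0.530 0.733 0.426
outer loop
vertex -3.595 0.896 3.413
vertex -4.751 0.764 2.201
vertex -4.273 -0.029 4.161
endloop
endfacet
facet normal -0.689 -0.079 -0.721
outer loop
vertex -5.429 -0.162 2.95
vertex -4.751 0.764 2.201
vertex -4.405 -1.576 2.127
endloop
endfacet
facet normal 0.530 -0.733 -0.426
outer loop
vertex -3.727 -0.651 1.379
vertex -2.571 -0.518 2.59
vertex -4.405 -1.576 2.127
endloop
endfacet
facet normal -0.688 -0.079 -0.721
outer loop
vertex -4.405 -1.576 2.127
vertex -4.751 0.764 2.201
vertex -3.727 -0.651 1.379
endloop
endfacet
facet normal 0.494 0.676 -0.546
outer loop
vertex -3.727 -0.651 1.379
vertex -3.595 0.896 3.413
vertex -2.571 -0.518 2.59
endloop
endfacet
facet normal 0.495 0.676 -0.546
outer loop
vertex -4.751 0.764 2.201
vertex -3.595 0.896 3.413
vertex -3.727 -0.651 1.379
endloop
endfacet
facet normal 0.145 -0.372 0.917
outer loop
vertex 1.015 -1.452 1.302
vertex 0.166 -1.578 1.385
vertex 0.664 -2.199 1.054
endloop
endfacet
facet normal 0.710 -0.499 0.498
outer loop
vertex 1.015 -1.452 1.302
vertex 0.664 -2.199 1.054
vertex 1.269 -1.824 0.567
endloop
endfacet
facet normal 0.956 0.129 0.265
outer loop
vertex 1.015 -1.452 1.302
vertex 1.269 -1.824 0.567
vertex 1.145 -0.971 0.598
endloop
endfacet
facet normal 0.543 0.643 0.540
outer loop
vertex 1.015 -1.452 1.302
vertex 1.145 -0.971 0.598
vertex 0.463 -0.82 1.104
endloop
endfacet
facet normal 0.043 0.333 0.942
outer loop
vertex 1.015 -1.452 1.302
vertex 0.463 -0.82 1.104
vertex 0.166 -1.578 1.385
endloop
endfacet
facet normal 0.485 -0.872 -0.069
outer loop
vertex 1.269 -1.824 0.567
vertex 0.664 -2.199 1.054
vertex 0.577 -2.18 0.196
endloop
endfacet
facet normal -0.427 -0.667 0.610
outer loop
vertex 0.664 -2.199 1.054
vertex 0.166 -1.578 1.385
vertex -0.105 -2.029 0.702
endloop
endfacet
facet normal -0.593 0.474 0.651
outer loop
vertex 0.166 -1.578 1.385
vertex 0.463 -0.82 1.104
vertex -0.229 -1.176 0.733
endloop
endfacet
facet normal 0.216 0.976 -0.000
outer loop
vertex 0.463 -0.82 1.104
vertex 1.145 -0.971 0.598
vertex 0.376 -0.801 0.246
endloop
endfacet
facet normal 0.883 0.145 -0.446
outer loop
vertex 1.145 -0.971 0.598
vertex 1.269 -1.824 0.567
vertex 0.874 -1.422 -0.085
endloop
endfacet
facet normal -0.543 -0.643 -0.540
outer loop
vertex 0.025 -1.548 -0.002
vertex 0.577 -2.18 0.196
vertex -0.105 -2.029 0.702
endloop
endfacet
facet normal -0.956 -0.129 -0.265
outer loop
vertex 0.025 -1.548 -0.002
vertex -0.105 -2.029 0.702
vertex -0.229 -1.176 0.733
endloop
endfacet
facet normal -0.710 0.499 -0.498
outer loop
vertex 0.025 -1.548 -0.002
vertex -0.229 -1.176 0.733
vertex 0.376 -0.801 0.246
endloop
endfacet
facet normal -0.145 0.372 -0.917
outer loop
vertex 0.025 -1.548 -0.002
vertex 0.376 -0.801 0.246
vertex 0.874 -1.422 -0.085
endloop
endfacet
facet normal -0.043 -0.333 -0.942
outer loop
vertex 0.025 -1.548 -0.002
vertex 0.874 -1.422 -0.085
vertex 0.577 -2.18 0.196
endloop
endfacet
facet normal -0.216 -0.976 0.000
outer loop
vertex -0.105 -2.029 0.702
vertex 0.577 -2.18 0.196
vertex 0.664 -2.199 1.054
endloop
endfacet
facet normal -0.883 -0.145 0.446
outer loop
vertex -0.229 -1.176 0.733
vertex -0.105 -2.029 0.702
vertex 0.166 -1.578 1.385
endloop
endfacet
facet normal -0.485 0.872 0.069
outer loop
vertex 0.376 -0.801 0.246
vertex -0.229 -1.176 0.733
vertex 0.463 -0.82 1.104
endloop
endfacet
facet normal 0.427 0.667 -0.610
outer loop
vertex 0.874 -1.422 -0.085
vertex 0.376 -0.801 0.246
vertex 1.145 -0.971 0.598
endloop
endfacet
facet normal 0.593 -0.474 -0.651
outer loop
vertex 0.577 -2.18 0.196
vertex 0.874 -1.422 -0.085
vertex 1.269 -1.824 0.567
endloop
endfacet

endsolid


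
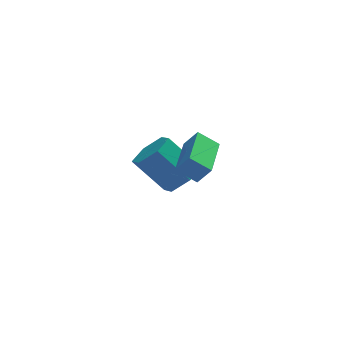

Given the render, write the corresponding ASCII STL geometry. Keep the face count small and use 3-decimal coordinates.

solid 
facet normal -0.553 0.187 -0.812
outer loop
vertex -3.45 -3.391 -0.504
vertex -2.917 -1.599 -0.454
vertex -2.699 -3.599 -1.064
endloop
endfacet
facet normal -0.286 -0.958 -0.027
outer loop
vertex -2.223 -3.761 -0.366
vertex -3.45 -3.391 -0.504
vertex -2.699 -3.599 -1.064
endloop
endfacet
facet normal -0.553 0.187 -0.812
outer loop
vertex -2.699 -3.599 -1.064
vertex -2.917 -1.599 -0.454
vertex -2.165 -1.808 -1.014
endloop
endfacet
facet normal 0.782 -0.217 -0.584
outer loop
vertex -2.165 -1.808 -1.014
vertex -2.223 -3.761 -0.366
vertex -2.699 -3.599 -1.064
endloop
endfacet
facet normal -0.782 0.216 0.584
outer loop
vertex -3.45 -3.391 -0.504
vertex -2.441 -1.761 0.244
vertex -2.917 -1.599 -0.454
endloop
endfacet
facet normal -0.286 -0.958 -0.026
outer loop
vertex -2.975 -3.552 0.194
vertex -3.45 -3.391 -0.504
vertex -2.223 -3.761 -0.366
endloop
endfacet
facet normal -0.783 0.217 0.583
outer loop
vertex -2.975 -3.552 0.194
vertex -2.441 -1.761 0.244
vertex -3.45 -3.391 -0.504
endloop
endfacet
facet normal 0.286 0.958 0.027
outer loop
vertex -2.917 -1.599 -0.454
vertex -2.441 -1.761 0.244
vertex -2.165 -1.808 -1.014
endloop
endfacet
facet normal 0.783 -0.217 -0.583
outer loop
vertex -1.69 -1.969 -0.316
vertex -2.223 -3.761 -0.366
vertex -2.165 -1.808 -1.014
endloop
endfacet
facet normal 0.285 0.958 0.027
outer loop
vertex -2.165 -1.808 -1.014
vertex -2.441 -1.761 0.244
vertex -1.69 -1.969 -0.316
endloop
endfacet
facet normal 0.553 -0.187 0.812
outer loop
vertex -1.69 -1.969 -0.316
vertex -2.975 -3.552 0.194
vertex -2.223 -3.761 -0.366
endloop
endfacet
facet normal 0.553 -0.188 0.812
outer loop
vertex -2.441 -1.761 0.244
vertex -2.975 -3.552 0.194
vertex -1.69 -1.969 -0.316
endloop
endfacet
facet normal 0.627 -0.289 -0.724
outer loop
vertex -2.103 1.772 -4.154
vertex -2.62 1.013 -4.299
vertex -2.801 1.796 -4.768
endloop
endfacet
facet normal 0.209 0.957 -0.200
outer loop
vertex -2.103 1.772 -4.154
vertex -2.801 1.796 -4.768
vertex -3.263 2.306 -2.815
endloop
endfacet
facet normal 0.208 0.957 -0.201
outer loop
vertex -3.263 2.306 -2.815
vertex -2.801 1.796 -4.768
vertex -3.961 2.329 -3.43
endloop
endfacet
facet normal -0.628 0.288 0.723
outer loop
vertex -3.263 2.306 -2.815
vertex -3.961 2.329 -3.43
vertex -3.78 1.547 -2.961
endloop
endfacet
facet normal 0.627 -0.288 -0.724
outer loop
vertex -2.801 1.796 -4.768
vertex -2.62 1.013 -4.299
vertex -3.318 1.036 -4.913
endloop
endfacet
facet normal -0.546 0.500 -0.672
outer loop
vertex -2.801 1.796 -4.768
vertex -3.318 1.036 -4.913
vertex -3.961 2.329 -3.43
endloop
endfacet
facet normal -0.546 0.500 -0.673
outer loop
vertex -3.961 2.329 -3.43
vertex -3.318 1.036 -4.913
vertex -4.478 1.57 -3.575
endloop
endfacet
facet normal -0.627 0.289 0.724
outer loop
vertex -3.961 2.329 -3.43
vertex -4.478 1.57 -3.575
vertex -3.78 1.547 -2.961
endloop
endfacet
facet normal 0.627 -0.288 -0.724
outer loop
vertex -3.318 1.036 -4.913
vertex -2.62 1.013 -4.299
vertex -3.137 0.254 -4.445
endloop
endfacet
facet normal -0.754 -0.457 -0.472
outer loop
vertex -3.318 1.036 -4.913
vertex -3.137 0.254 -4.445
vertex -4.478 1.57 -3.575
endloop
endfacet
facet normal -0.754 -0.457 -0.471
outer loop
vertex -4.478 1.57 -3.575
vertex -3.137 0.254 -4.445
vertex -4.297 0.788 -3.106
endloop
endfacet
facet normal -0.627 0.289 0.724
outer loop
vertex -4.478 1.57 -3.575
vertex -4.297 0.788 -3.106
vertex -3.78 1.547 -2.961
endloop
endfacet
facet normal 0.628 -0.288 -0.723
outer loop
vertex -3.137 0.254 -4.445
vertex -2.62 1.013 -4.299
vertex -2.439 0.231 -3.83
endloop
endfacet
facet normal -0.209 -0.957 0.201
outer loop
vertex -3.137 0.254 -4.445
vertex -2.439 0.231 -3.83
vertex -4.297 0.788 -3.106
endloop
endfacet
facet normal -0.209 -0.957 0.200
outer loop
vertex -4.297 0.788 -3.106
vertex -2.439 0.231 -3.83
vertex -3.599 0.764 -2.492
endloop
endfacet
facet normal -0.627 0.289 0.724
outer loop
vertex -4.297 0.788 -3.106
vertex -3.599 0.764 -2.492
vertex -3.78 1.547 -2.961
endloop
endfacet
facet normal 0.627 -0.289 -0.724
outer loop
vertex -2.439 0.231 -3.83
vertex -2.62 1.013 -4.299
vertex -1.922 0.99 -3.685
endloop
endfacet
facet normal 0.546 -0.500 0.672
outer loop
vertex -2.439 0.231 -3.83
vertex -1.922 0.99 -3.685
vertex -3.599 0.764 -2.492
endloop
endfacet
facet normal 0.546 -0.500 0.673
outer loop
vertex -3.599 0.764 -2.492
vertex -1.922 0.99 -3.685
vertex -3.082 1.524 -2.347
endloop
endfacet
facet normal -0.627 0.288 0.724
outer loop
vertex -3.599 0.764 -2.492
vertex -3.082 1.524 -2.347
vertex -3.78 1.547 -2.961
endloop
endfacet
facet normal 0.627 -0.289 -0.724
outer loop
vertex -1.922 0.99 -3.685
vertex -2.62 1.013 -4.299
vertex -2.103 1.772 -4.154
endloop
endfacet
facet normal 0.754 0.457 0.471
outer loop
vertex -1.922 0.99 -3.685
vertex -2.103 1.772 -4.154
vertex -3.082 1.524 -2.347
endloop
endfacet
facet normal 0.754 0.457 0.471
outer loop
vertex -3.082 1.524 -2.347
vertex -2.103 1.772 -4.154
vertex -3.263 2.306 -2.815
endloop
endfacet
facet normal -0.627 0.288 0.724
outer loop
vertex -3.082 1.524 -2.347
vertex -3.263 2.306 -2.815
vertex -3.78 1.547 -2.961
endloop
endfacet

endsolid


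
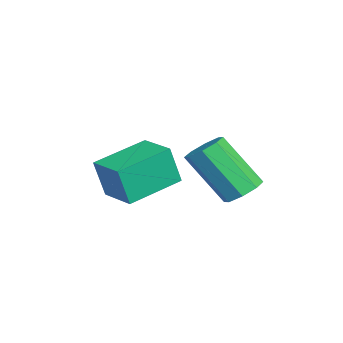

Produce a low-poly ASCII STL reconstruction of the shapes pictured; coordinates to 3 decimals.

solid 
facet normal -0.564 0.796 0.220
outer loop
vertex -4.787 0.814 2.375
vertex -3.69 1.551 2.524
vertex -4.833 1.157 1.019
endloop
endfacet
facet normal -0.825 -0.554 -0.112
outer loop
vertex -3.75 -0.371 0.596
vertex -4.787 0.814 2.375
vertex -4.833 1.157 1.019
endloop
endfacet
facet normal -0.564 0.796 0.220
outer loop
vertex -4.833 1.157 1.019
vertex -3.69 1.551 2.524
vertex -3.736 1.894 1.167
endloop
endfacet
facet normal -0.034 0.245 -0.969
outer loop
vertex -3.736 1.894 1.167
vertex -3.75 -0.371 0.596
vertex -4.833 1.157 1.019
endloop
endfacet
facet normal 0.033 -0.245 0.969
outer loop
vertex -4.787 0.814 2.375
vertex -2.607 0.023 2.101
vertex -3.69 1.551 2.524
endloop
endfacet
facet normal -0.825 -0.554 -0.112
outer loop
vertex -3.704 -0.714 1.953
vertex -4.787 0.814 2.375
vertex -3.75 -0.371 0.596
endloop
endfacet
facet normal 0.033 -0.244 0.969
outer loop
vertex -3.704 -0.714 1.953
vertex -2.607 0.023 2.101
vertex -4.787 0.814 2.375
endloop
endfacet
facet normal 0.825 0.554 0.112
outer loop
vertex -3.69 1.551 2.524
vertex -2.607 0.023 2.101
vertex -3.736 1.894 1.167
endloop
endfacet
facet normal -0.033 0.245 -0.969
outer loop
vertex -2.653 0.366 0.745
vertex -3.75 -0.371 0.596
vertex -3.736 1.894 1.167
endloop
endfacet
facet normal 0.825 0.554 0.112
outer loop
vertex -3.736 1.894 1.167
vertex -2.607 0.023 2.101
vertex -2.653 0.366 0.745
endloop
endfacet
facet normal 0.564 -0.796 -0.220
outer loop
vertex -2.653 0.366 0.745
vertex -3.704 -0.714 1.953
vertex -3.75 -0.371 0.596
endloop
endfacet
facet normal 0.564 -0.796 -0.220
outer loop
vertex -2.607 0.023 2.101
vertex -3.704 -0.714 1.953
vertex -2.653 0.366 0.745
endloop
endfacet
facet normal 0.248 0.567 -0.786
outer loop
vertex -0.546 3.525 2.119
vertex -1.194 3.59 1.961
vertex -0.763 3.932 2.344
endloop
endfacet
facet normal 0.872 0.224 0.436
outer loop
vertex -0.546 3.525 2.119
vertex -0.763 3.932 2.344
vertex -1.038 2.405 3.676
endloop
endfacet
facet normal 0.872 0.224 0.436
outer loop
vertex -1.038 2.405 3.676
vertex -0.763 3.932 2.344
vertex -1.255 2.812 3.901
endloop
endfacet
facet normal -0.247 -0.566 0.786
outer loop
vertex -1.038 2.405 3.676
vertex -1.255 2.812 3.901
vertex -1.686 2.47 3.519
endloop
endfacet
facet normal 0.250 0.566 -0.786
outer loop
vertex -0.763 3.932 2.344
vertex -1.194 3.59 1.961
vertex -1.232 4.139 2.344
endloop
endfacet
facet normal 0.318 0.719 0.618
outer loop
vertex -0.763 3.932 2.344
vertex -1.232 4.139 2.344
vertex -1.255 2.812 3.901
endloop
endfacet
facet normal 0.318 0.719 0.618
outer loop
vertex -1.255 2.812 3.901
vertex -1.232 4.139 2.344
vertex -1.724 3.019 3.901
endloop
endfacet
facet normal -0.249 -0.565 0.787
outer loop
vertex -1.255 2.812 3.901
vertex -1.724 3.019 3.901
vertex -1.686 2.47 3.519
endloop
endfacet
facet normal 0.248 0.566 -0.786
outer loop
vertex -1.232 4.139 2.344
vertex -1.194 3.59 1.961
vertex -1.679 4.024 2.12
endloop
endfacet
facet normal -0.423 0.794 0.437
outer loop
vertex -1.232 4.139 2.344
vertex -1.679 4.024 2.12
vertex -1.724 3.019 3.901
endloop
endfacet
facet normal -0.423 0.794 0.437
outer loop
vertex -1.724 3.019 3.901
vertex -1.679 4.024 2.12
vertex -2.171 2.904 3.677
endloop
endfacet
facet normal -0.249 -0.565 0.787
outer loop
vertex -1.724 3.019 3.901
vertex -2.171 2.904 3.677
vertex -1.686 2.47 3.519
endloop
endfacet
facet normal 0.247 0.565 -0.787
outer loop
vertex -1.679 4.024 2.12
vertex -1.194 3.59 1.961
vertex -1.842 3.655 1.804
endloop
endfacet
facet normal -0.915 0.403 0.001
outer loop
vertex -1.679 4.024 2.12
vertex -1.842 3.655 1.804
vertex -2.171 2.904 3.677
endloop
endfacet
facet normal -0.915 0.403 0.001
outer loop
vertex -2.171 2.904 3.677
vertex -1.842 3.655 1.804
vertex -2.334 2.535 3.361
endloop
endfacet
facet normal -0.249 -0.564 0.787
outer loop
vertex -2.171 2.904 3.677
vertex -2.334 2.535 3.361
vertex -1.686 2.47 3.519
endloop
endfacet
facet normal 0.247 0.566 -0.786
outer loop
vertex -1.842 3.655 1.804
vertex -1.194 3.59 1.961
vertex -1.625 3.248 1.579
endloop
endfacet
facet normal -0.872 -0.224 -0.436
outer loop
vertex -1.842 3.655 1.804
vertex -1.625 3.248 1.579
vertex -2.334 2.535 3.361
endloop
endfacet
facet normal -0.872 -0.224 -0.436
outer loop
vertex -2.334 2.535 3.361
vertex -1.625 3.248 1.579
vertex -2.117 2.128 3.136
endloop
endfacet
facet normal -0.248 -0.567 0.786
outer loop
vertex -2.334 2.535 3.361
vertex -2.117 2.128 3.136
vertex -1.686 2.47 3.519
endloop
endfacet
facet normal 0.249 0.565 -0.787
outer loop
vertex -1.625 3.248 1.579
vertex -1.194 3.59 1.961
vertex -1.156 3.041 1.579
endloop
endfacet
facet normal -0.318 -0.719 -0.618
outer loop
vertex -1.625 3.248 1.579
vertex -1.156 3.041 1.579
vertex -2.117 2.128 3.136
endloop
endfacet
facet normal -0.318 -0.719 -0.618
outer loop
vertex -2.117 2.128 3.136
vertex -1.156 3.041 1.579
vertex -1.648 1.921 3.136
endloop
endfacet
facet normal -0.250 -0.566 0.786
outer loop
vertex -2.117 2.128 3.136
vertex -1.648 1.921 3.136
vertex -1.686 2.47 3.519
endloop
endfacet
facet normal 0.249 0.565 -0.787
outer loop
vertex -1.156 3.041 1.579
vertex -1.194 3.59 1.961
vertex -0.709 3.156 1.803
endloop
endfacet
facet normal 0.423 -0.794 -0.437
outer loop
vertex -1.156 3.041 1.579
vertex -0.709 3.156 1.803
vertex -1.648 1.921 3.136
endloop
endfacet
facet normal 0.423 -0.794 -0.437
outer loop
vertex -1.648 1.921 3.136
vertex -0.709 3.156 1.803
vertex -1.201 2.036 3.36
endloop
endfacet
facet normal -0.248 -0.566 0.786
outer loop
vertex -1.648 1.921 3.136
vertex -1.201 2.036 3.36
vertex -1.686 2.47 3.519
endloop
endfacet
facet normal 0.249 0.564 -0.787
outer loop
vertex -0.709 3.156 1.803
vertex -1.194 3.59 1.961
vertex -0.546 3.525 2.119
endloop
endfacet
facet normal 0.915 -0.403 -0.001
outer loop
vertex -0.709 3.156 1.803
vertex -0.546 3.525 2.119
vertex -1.201 2.036 3.36
endloop
endfacet
facet normal 0.915 -0.403 -0.001
outer loop
vertex -1.201 2.036 3.36
vertex -0.546 3.525 2.119
vertex -1.038 2.405 3.676
endloop
endfacet
facet normal -0.247 -0.565 0.787
outer loop
vertex -1.201 2.036 3.36
vertex -1.038 2.405 3.676
vertex -1.686 2.47 3.519
endloop
endfacet

endsolid


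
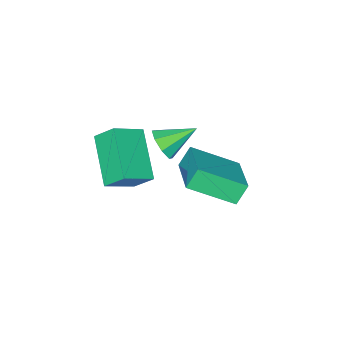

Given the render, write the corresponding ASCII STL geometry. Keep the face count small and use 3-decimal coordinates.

solid 
facet normal -0.846 0.201 -0.494
outer loop
vertex -1.26 0.768 0.595
vertex -0.256 2.328 -0.491
vertex -0.98 0.051 -0.176
endloop
endfacet
facet normal -0.467 -0.726 0.505
outer loop
vertex 0.196 -0.228 0.511
vertex -1.26 0.768 0.595
vertex -0.98 0.051 -0.176
endloop
endfacet
facet normal -0.846 0.200 -0.495
outer loop
vertex -0.98 0.051 -0.176
vertex -0.256 2.328 -0.491
vertex 0.025 1.611 -1.262
endloop
endfacet
facet normal 0.257 -0.658 -0.708
outer loop
vertex 0.025 1.611 -1.262
vertex 0.196 -0.228 0.511
vertex -0.98 0.051 -0.176
endloop
endfacet
facet normal -0.257 0.658 0.708
outer loop
vertex -1.26 0.768 0.595
vertex 0.92 2.049 0.196
vertex -0.256 2.328 -0.491
endloop
endfacet
facet normal -0.467 -0.726 0.505
outer loop
vertex -0.085 0.489 1.282
vertex -1.26 0.768 0.595
vertex 0.196 -0.228 0.511
endloop
endfacet
facet normal -0.257 0.658 0.707
outer loop
vertex -0.085 0.489 1.282
vertex 0.92 2.049 0.196
vertex -1.26 0.768 0.595
endloop
endfacet
facet normal 0.467 0.726 -0.505
outer loop
vertex -0.256 2.328 -0.491
vertex 0.92 2.049 0.196
vertex 0.025 1.611 -1.262
endloop
endfacet
facet normal 0.257 -0.658 -0.708
outer loop
vertex 1.2 1.332 -0.575
vertex 0.196 -0.228 0.511
vertex 0.025 1.611 -1.262
endloop
endfacet
facet normal 0.468 0.726 -0.505
outer loop
vertex 0.025 1.611 -1.262
vertex 0.92 2.049 0.196
vertex 1.2 1.332 -0.575
endloop
endfacet
facet normal 0.846 -0.200 0.494
outer loop
vertex 1.2 1.332 -0.575
vertex -0.085 0.489 1.282
vertex 0.196 -0.228 0.511
endloop
endfacet
facet normal 0.846 -0.201 0.494
outer loop
vertex 0.92 2.049 0.196
vertex -0.085 0.489 1.282
vertex 1.2 1.332 -0.575
endloop
endfacet
facet normal -0.606 0.644 -0.467
outer loop
vertex -3.182 3.68 -0.719
vertex -2.062 5.155 -0.14
vertex -2.678 3.599 -1.485
endloop
endfacet
facet normal -0.577 -0.760 -0.299
outer loop
vertex -1.478 2.325 -0.56
vertex -3.182 3.68 -0.719
vertex -2.678 3.599 -1.485
endloop
endfacet
facet normal -0.607 0.644 -0.467
outer loop
vertex -2.678 3.599 -1.485
vertex -2.062 5.155 -0.14
vertex -1.559 5.074 -0.906
endloop
endfacet
facet normal 0.547 -0.089 -0.832
outer loop
vertex -1.559 5.074 -0.906
vertex -1.478 2.325 -0.56
vertex -2.678 3.599 -1.485
endloop
endfacet
facet normal -0.547 0.089 0.832
outer loop
vertex -3.182 3.68 -0.719
vertex -0.862 3.881 0.785
vertex -2.062 5.155 -0.14
endloop
endfacet
facet normal -0.577 -0.760 -0.298
outer loop
vertex -1.981 2.406 0.206
vertex -3.182 3.68 -0.719
vertex -1.478 2.325 -0.56
endloop
endfacet
facet normal -0.547 0.088 0.832
outer loop
vertex -1.981 2.406 0.206
vertex -0.862 3.881 0.785
vertex -3.182 3.68 -0.719
endloop
endfacet
facet normal 0.577 0.760 0.299
outer loop
vertex -2.062 5.155 -0.14
vertex -0.862 3.881 0.785
vertex -1.559 5.074 -0.906
endloop
endfacet
facet normal 0.547 -0.089 -0.832
outer loop
vertex -0.358 3.8 0.019
vertex -1.478 2.325 -0.56
vertex -1.559 5.074 -0.906
endloop
endfacet
facet normal 0.576 0.760 0.299
outer loop
vertex -1.559 5.074 -0.906
vertex -0.862 3.881 0.785
vertex -0.358 3.8 0.019
endloop
endfacet
facet normal 0.607 -0.644 0.466
outer loop
vertex -0.358 3.8 0.019
vertex -1.981 2.406 0.206
vertex -1.478 2.325 -0.56
endloop
endfacet
facet normal 0.606 -0.643 0.467
outer loop
vertex -0.862 3.881 0.785
vertex -1.981 2.406 0.206
vertex -0.358 3.8 0.019
endloop
endfacet
facet normal 0.742 -0.473 -0.474
outer loop
vertex -2.608 0.326 -1.989
vertex -3.103 -0.154 -2.285
vertex -2.815 0.506 -2.493
endloop
endfacet
facet normal 0.200 0.946 0.256
outer loop
vertex -2.608 0.326 -1.989
vertex -2.815 0.506 -2.493
vertex -4.217 0.554 -1.575
endloop
endfacet
facet normal 0.743 -0.473 -0.473
outer loop
vertex -2.815 0.506 -2.493
vertex -3.103 -0.154 -2.285
vertex -3.19 0.3 -2.876
endloop
endfacet
facet normal -0.180 0.929 -0.323
outer loop
vertex -2.815 0.506 -2.493
vertex -3.19 0.3 -2.876
vertex -4.217 0.554 -1.575
endloop
endfacet
facet normal 0.743 -0.473 -0.473
outer loop
vertex -3.19 0.3 -2.876
vertex -3.103 -0.154 -2.285
vertex -3.514 -0.173 -2.912
endloop
endfacet
facet normal -0.639 0.483 -0.599
outer loop
vertex -3.19 0.3 -2.876
vertex -3.514 -0.173 -2.912
vertex -4.217 0.554 -1.575
endloop
endfacet
facet normal 0.744 -0.472 -0.473
outer loop
vertex -3.514 -0.173 -2.912
vertex -3.103 -0.154 -2.285
vertex -3.597 -0.635 -2.582
endloop
endfacet
facet normal -0.905 -0.128 -0.406
outer loop
vertex -3.514 -0.173 -2.912
vertex -3.597 -0.635 -2.582
vertex -4.217 0.554 -1.575
endloop
endfacet
facet normal 0.744 -0.472 -0.473
outer loop
vertex -3.597 -0.635 -2.582
vertex -3.103 -0.154 -2.285
vertex -3.39 -0.815 -2.077
endloop
endfacet
facet normal -0.823 -0.549 0.142
outer loop
vertex -3.597 -0.635 -2.582
vertex -3.39 -0.815 -2.077
vertex -4.217 0.554 -1.575
endloop
endfacet
facet normal 0.743 -0.472 -0.475
outer loop
vertex -3.39 -0.815 -2.077
vertex -3.103 -0.154 -2.285
vertex -3.015 -0.609 -1.695
endloop
endfacet
facet normal -0.443 -0.532 0.722
outer loop
vertex -3.39 -0.815 -2.077
vertex -3.015 -0.609 -1.695
vertex -4.217 0.554 -1.575
endloop
endfacet
facet normal 0.743 -0.472 -0.475
outer loop
vertex -3.015 -0.609 -1.695
vertex -3.103 -0.154 -2.285
vertex -2.691 -0.136 -1.658
endloop
endfacet
facet normal 0.014 -0.088 0.996
outer loop
vertex -3.015 -0.609 -1.695
vertex -2.691 -0.136 -1.658
vertex -4.217 0.554 -1.575
endloop
endfacet
facet normal 0.742 -0.473 -0.474
outer loop
vertex -2.691 -0.136 -1.658
vertex -3.103 -0.154 -2.285
vertex -2.608 0.326 -1.989
endloop
endfacet
facet normal 0.281 0.525 0.803
outer loop
vertex -2.691 -0.136 -1.658
vertex -2.608 0.326 -1.989
vertex -4.217 0.554 -1.575
endloop
endfacet

endsolid


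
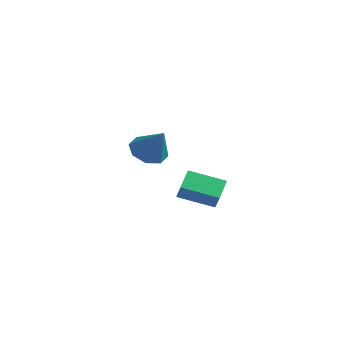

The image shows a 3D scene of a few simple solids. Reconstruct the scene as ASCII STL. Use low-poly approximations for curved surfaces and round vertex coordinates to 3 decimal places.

solid 
facet normal -0.614 0.095 -0.784
outer loop
vertex 1.403 -2.418 2.509
vertex 0.58 -2.37 3.159
vertex 1.232 -1.666 2.734
endloop
endfacet
facet normal 0.957 0.258 -0.135
outer loop
vertex 1.403 -2.418 2.509
vertex 1.232 -1.666 2.734
vertex 1.74 -2.55 4.641
endloop
endfacet
facet normal -0.614 0.095 -0.784
outer loop
vertex 1.232 -1.666 2.734
vertex 0.58 -2.37 3.159
vertex 0.679 -1.326 3.208
endloop
endfacet
facet normal 0.625 0.758 0.185
outer loop
vertex 1.232 -1.666 2.734
vertex 0.679 -1.326 3.208
vertex 1.74 -2.55 4.641
endloop
endfacet
facet normal -0.614 0.095 -0.783
outer loop
vertex 0.679 -1.326 3.208
vertex 0.58 -2.37 3.159
vertex 0.068 -1.598 3.654
endloop
endfacet
facet normal 0.091 0.790 0.607
outer loop
vertex 0.679 -1.326 3.208
vertex 0.068 -1.598 3.654
vertex 1.74 -2.55 4.641
endloop
endfacet
facet normal -0.614 0.095 -0.783
outer loop
vertex 0.068 -1.598 3.654
vertex 0.58 -2.37 3.159
vertex -0.243 -2.323 3.81
endloop
endfacet
facet normal -0.332 0.332 0.883
outer loop
vertex 0.068 -1.598 3.654
vertex -0.243 -2.323 3.81
vertex 1.74 -2.55 4.641
endloop
endfacet
facet normal -0.614 0.095 -0.783
outer loop
vertex -0.243 -2.323 3.81
vertex 0.58 -2.37 3.159
vertex -0.072 -3.075 3.585
endloop
endfacet
facet normal -0.396 -0.345 0.851
outer loop
vertex -0.243 -2.323 3.81
vertex -0.072 -3.075 3.585
vertex 1.74 -2.55 4.641
endloop
endfacet
facet normal -0.614 0.094 -0.784
outer loop
vertex -0.072 -3.075 3.585
vertex 0.58 -2.37 3.159
vertex 0.481 -3.415 3.111
endloop
endfacet
facet normal -0.065 -0.845 0.531
outer loop
vertex -0.072 -3.075 3.585
vertex 0.481 -3.415 3.111
vertex 1.74 -2.55 4.641
endloop
endfacet
facet normal -0.614 0.094 -0.784
outer loop
vertex 0.481 -3.415 3.111
vertex 0.58 -2.37 3.159
vertex 1.092 -3.143 2.665
endloop
endfacet
facet normal 0.470 -0.876 0.109
outer loop
vertex 0.481 -3.415 3.111
vertex 1.092 -3.143 2.665
vertex 1.74 -2.55 4.641
endloop
endfacet
facet normal -0.614 0.095 -0.784
outer loop
vertex 1.092 -3.143 2.665
vertex 0.58 -2.37 3.159
vertex 1.403 -2.418 2.509
endloop
endfacet
facet normal 0.893 -0.419 -0.167
outer loop
vertex 1.092 -3.143 2.665
vertex 1.403 -2.418 2.509
vertex 1.74 -2.55 4.641
endloop
endfacet
facet normal -0.499 0.294 -0.815
outer loop
vertex -2.088 2.754 -2.433
vertex -2.581 3.933 -1.706
vertex -0.378 3.867 -3.079
endloop
endfacet
facet normal 0.335 -0.802 -0.494
outer loop
vertex 0.201 3.527 -2.134
vertex -2.088 2.754 -2.433
vertex -0.378 3.867 -3.079
endloop
endfacet
facet normal -0.499 0.293 -0.815
outer loop
vertex -0.378 3.867 -3.079
vertex -2.581 3.933 -1.706
vertex -0.872 5.046 -2.353
endloop
endfacet
facet normal 0.799 0.521 -0.302
outer loop
vertex -0.872 5.046 -2.353
vertex 0.201 3.527 -2.134
vertex -0.378 3.867 -3.079
endloop
endfacet
facet normal -0.799 -0.520 0.302
outer loop
vertex -2.088 2.754 -2.433
vertex -2.002 3.593 -0.761
vertex -2.581 3.933 -1.706
endloop
endfacet
facet normal 0.335 -0.802 -0.494
outer loop
vertex -1.508 2.414 -1.487
vertex -2.088 2.754 -2.433
vertex 0.201 3.527 -2.134
endloop
endfacet
facet normal -0.798 -0.521 0.302
outer loop
vertex -1.508 2.414 -1.487
vertex -2.002 3.593 -0.761
vertex -2.088 2.754 -2.433
endloop
endfacet
facet normal -0.335 0.802 0.494
outer loop
vertex -2.581 3.933 -1.706
vertex -2.002 3.593 -0.761
vertex -0.872 5.046 -2.353
endloop
endfacet
facet normal 0.799 0.520 -0.303
outer loop
vertex -0.292 4.706 -1.407
vertex 0.201 3.527 -2.134
vertex -0.872 5.046 -2.353
endloop
endfacet
facet normal -0.335 0.802 0.494
outer loop
vertex -0.872 5.046 -2.353
vertex -2.002 3.593 -0.761
vertex -0.292 4.706 -1.407
endloop
endfacet
facet normal 0.500 -0.294 0.815
outer loop
vertex -0.292 4.706 -1.407
vertex -1.508 2.414 -1.487
vertex 0.201 3.527 -2.134
endloop
endfacet
facet normal 0.499 -0.293 0.816
outer loop
vertex -2.002 3.593 -0.761
vertex -1.508 2.414 -1.487
vertex -0.292 4.706 -1.407
endloop
endfacet

endsolid


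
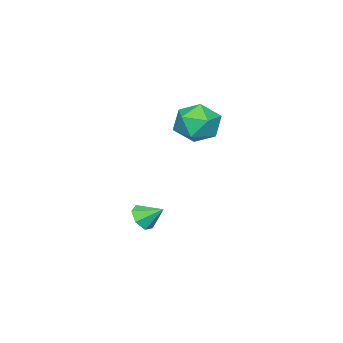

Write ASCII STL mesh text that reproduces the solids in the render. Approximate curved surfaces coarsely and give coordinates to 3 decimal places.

solid 
facet normal 0.231 -0.789 -0.570
outer loop
vertex 0.378 -3.406 -3.159
vertex -0.128 -3.155 -3.711
vertex 0.64 -2.986 -3.634
endloop
endfacet
facet normal 0.659 0.344 0.668
outer loop
vertex 0.378 -3.406 -3.159
vertex 0.64 -2.986 -3.634
vertex -0.412 -2.185 -3.009
endloop
endfacet
facet normal 0.231 -0.788 -0.570
outer loop
vertex 0.64 -2.986 -3.634
vertex -0.128 -3.155 -3.711
vertex 0.323 -2.693 -4.167
endloop
endfacet
facet normal 0.626 0.778 0.056
outer loop
vertex 0.64 -2.986 -3.634
vertex 0.323 -2.693 -4.167
vertex -0.412 -2.185 -3.009
endloop
endfacet
facet normal 0.230 -0.788 -0.571
outer loop
vertex 0.323 -2.693 -4.167
vertex -0.128 -3.155 -3.711
vertex -0.334 -2.748 -4.356
endloop
endfacet
facet normal 0.033 0.923 -0.384
outer loop
vertex 0.323 -2.693 -4.167
vertex -0.334 -2.748 -4.356
vertex -0.412 -2.185 -3.009
endloop
endfacet
facet normal 0.230 -0.788 -0.571
outer loop
vertex -0.334 -2.748 -4.356
vertex -0.128 -3.155 -3.711
vertex -0.836 -3.109 -4.06
endloop
endfacet
facet normal -0.670 0.670 -0.319
outer loop
vertex -0.334 -2.748 -4.356
vertex -0.836 -3.109 -4.06
vertex -0.412 -2.185 -3.009
endloop
endfacet
facet normal 0.230 -0.789 -0.570
outer loop
vertex -0.836 -3.109 -4.06
vertex -0.128 -3.155 -3.711
vertex -0.805 -3.504 -3.501
endloop
endfacet
facet normal -0.957 0.210 0.201
outer loop
vertex -0.836 -3.109 -4.06
vertex -0.805 -3.504 -3.501
vertex -0.412 -2.185 -3.009
endloop
endfacet
facet normal 0.230 -0.789 -0.571
outer loop
vertex -0.805 -3.504 -3.501
vertex -0.128 -3.155 -3.711
vertex -0.265 -3.637 -3.1
endloop
endfacet
facet normal -0.610 -0.111 0.785
outer loop
vertex -0.805 -3.504 -3.501
vertex -0.265 -3.637 -3.1
vertex -0.412 -2.185 -3.009
endloop
endfacet
facet normal 0.231 -0.788 -0.570
outer loop
vertex -0.265 -3.637 -3.1
vertex -0.128 -3.155 -3.711
vertex 0.378 -3.406 -3.159
endloop
endfacet
facet normal 0.109 -0.051 0.993
outer loop
vertex -0.265 -3.637 -3.1
vertex 0.378 -3.406 -3.159
vertex -0.412 -2.185 -3.009
endloop
endfacet
facet normal -0.683 0.183 0.707
outer loop
vertex -2.786 -0.664 2.484
vertex -3.059 -1.863 2.53
vertex -2.181 -1.404 3.259
endloop
endfacet
facet normal -0.149 0.655 0.741
outer loop
vertex -2.786 -0.664 2.484
vertex -2.181 -1.404 3.259
vertex -1.569 -0.546 2.624
endloop
endfacet
facet normal -0.109 0.988 0.111
outer loop
vertex -2.786 -0.664 2.484
vertex -1.569 -0.546 2.624
vertex -2.069 -0.475 1.502
endloop
endfacet
facet normal -0.618 0.721 -0.312
outer loop
vertex -2.786 -0.664 2.484
vertex -2.069 -0.475 1.502
vertex -2.99 -1.289 1.444
endloop
endfacet
facet normal -0.973 0.224 0.056
outer loop
vertex -2.786 -0.664 2.484
vertex -2.99 -1.289 1.444
vertex -3.059 -1.863 2.53
endloop
endfacet
facet normal 0.459 0.294 0.839
outer loop
vertex -1.569 -0.546 2.624
vertex -2.181 -1.404 3.259
vertex -1.09 -1.671 2.756
endloop
endfacet
facet normal -0.405 -0.471 0.784
outer loop
vertex -2.181 -1.404 3.259
vertex -3.059 -1.863 2.53
vertex -2.011 -2.485 2.698
endloop
endfacet
facet normal -0.874 -0.404 -0.269
outer loop
vertex -3.059 -1.863 2.53
vertex -2.99 -1.289 1.444
vertex -2.511 -2.414 1.576
endloop
endfacet
facet normal -0.301 0.402 -0.865
outer loop
vertex -2.99 -1.289 1.444
vertex -2.069 -0.475 1.502
vertex -1.899 -1.556 0.941
endloop
endfacet
facet normal 0.523 0.833 -0.180
outer loop
vertex -2.069 -0.475 1.502
vertex -1.569 -0.546 2.624
vertex -1.021 -1.097 1.67
endloop
endfacet
facet normal 0.618 -0.721 0.312
outer loop
vertex -1.294 -2.296 1.716
vertex -1.09 -1.671 2.756
vertex -2.011 -2.485 2.698
endloop
endfacet
facet normal 0.109 -0.988 -0.111
outer loop
vertex -1.294 -2.296 1.716
vertex -2.011 -2.485 2.698
vertex -2.511 -2.414 1.576
endloop
endfacet
facet normal 0.149 -0.655 -0.741
outer loop
vertex -1.294 -2.296 1.716
vertex -2.511 -2.414 1.576
vertex -1.899 -1.556 0.941
endloop
endfacet
facet normal 0.683 -0.183 -0.707
outer loop
vertex -1.294 -2.296 1.716
vertex -1.899 -1.556 0.941
vertex -1.021 -1.097 1.67
endloop
endfacet
facet normal 0.973 -0.224 -0.056
outer loop
vertex -1.294 -2.296 1.716
vertex -1.021 -1.097 1.67
vertex -1.09 -1.671 2.756
endloop
endfacet
facet normal 0.301 -0.402 0.865
outer loop
vertex -2.011 -2.485 2.698
vertex -1.09 -1.671 2.756
vertex -2.181 -1.404 3.259
endloop
endfacet
facet normal -0.523 -0.833 0.180
outer loop
vertex -2.511 -2.414 1.576
vertex -2.011 -2.485 2.698
vertex -3.059 -1.863 2.53
endloop
endfacet
facet normal -0.459 -0.294 -0.839
outer loop
vertex -1.899 -1.556 0.941
vertex -2.511 -2.414 1.576
vertex -2.99 -1.289 1.444
endloop
endfacet
facet normal 0.405 0.471 -0.784
outer loop
vertex -1.021 -1.097 1.67
vertex -1.899 -1.556 0.941
vertex -2.069 -0.475 1.502
endloop
endfacet
facet normal 0.874 0.404 0.269
outer loop
vertex -1.09 -1.671 2.756
vertex -1.021 -1.097 1.67
vertex -1.569 -0.546 2.624
endloop
endfacet

endsolid


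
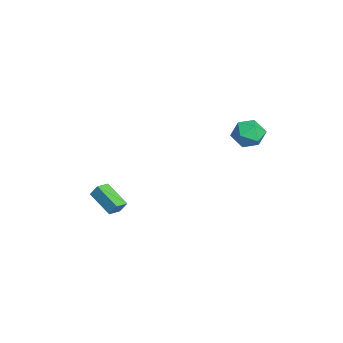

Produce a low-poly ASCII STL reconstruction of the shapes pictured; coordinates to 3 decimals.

solid 
facet normal -0.194 0.884 -0.425
outer loop
vertex 2.619 4.427 2.976
vertex 1.635 4.451 3.476
vertex 2.519 4.885 3.975
endloop
endfacet
facet normal 0.506 0.802 -0.317
outer loop
vertex 2.619 4.427 2.976
vertex 2.519 4.885 3.975
vertex 3.389 4.245 3.746
endloop
endfacet
facet normal 0.716 0.215 -0.665
outer loop
vertex 2.619 4.427 2.976
vertex 3.389 4.245 3.746
vertex 3.043 3.416 3.105
endloop
endfacet
facet normal 0.144 -0.065 -0.987
outer loop
vertex 2.619 4.427 2.976
vertex 3.043 3.416 3.105
vertex 1.959 3.543 2.938
endloop
endfacet
facet normal -0.418 0.348 -0.839
outer loop
vertex 2.619 4.427 2.976
vertex 1.959 3.543 2.938
vertex 1.635 4.451 3.476
endloop
endfacet
facet normal 0.611 0.694 0.381
outer loop
vertex 3.389 4.245 3.746
vertex 2.519 4.885 3.975
vertex 2.881 4.157 4.722
endloop
endfacet
facet normal -0.523 0.827 0.206
outer loop
vertex 2.519 4.885 3.975
vertex 1.635 4.451 3.476
vertex 1.797 4.284 4.555
endloop
endfacet
facet normal -0.885 -0.041 -0.464
outer loop
vertex 1.635 4.451 3.476
vertex 1.959 3.543 2.938
vertex 1.451 3.455 3.914
endloop
endfacet
facet normal 0.025 -0.710 -0.704
outer loop
vertex 1.959 3.543 2.938
vertex 3.043 3.416 3.105
vertex 2.321 2.815 3.685
endloop
endfacet
facet normal 0.950 -0.255 -0.182
outer loop
vertex 3.043 3.416 3.105
vertex 3.389 4.245 3.746
vertex 3.205 3.249 4.184
endloop
endfacet
facet normal -0.144 0.065 0.987
outer loop
vertex 2.221 3.273 4.684
vertex 2.881 4.157 4.722
vertex 1.797 4.284 4.555
endloop
endfacet
facet normal -0.716 -0.215 0.665
outer loop
vertex 2.221 3.273 4.684
vertex 1.797 4.284 4.555
vertex 1.451 3.455 3.914
endloop
endfacet
facet normal -0.506 -0.802 0.317
outer loop
vertex 2.221 3.273 4.684
vertex 1.451 3.455 3.914
vertex 2.321 2.815 3.685
endloop
endfacet
facet normal 0.194 -0.884 0.425
outer loop
vertex 2.221 3.273 4.684
vertex 2.321 2.815 3.685
vertex 3.205 3.249 4.184
endloop
endfacet
facet normal 0.418 -0.348 0.839
outer loop
vertex 2.221 3.273 4.684
vertex 3.205 3.249 4.184
vertex 2.881 4.157 4.722
endloop
endfacet
facet normal -0.025 0.710 0.704
outer loop
vertex 1.797 4.284 4.555
vertex 2.881 4.157 4.722
vertex 2.519 4.885 3.975
endloop
endfacet
facet normal -0.950 0.255 0.182
outer loop
vertex 1.451 3.455 3.914
vertex 1.797 4.284 4.555
vertex 1.635 4.451 3.476
endloop
endfacet
facet normal -0.611 -0.694 -0.381
outer loop
vertex 2.321 2.815 3.685
vertex 1.451 3.455 3.914
vertex 1.959 3.543 2.938
endloop
endfacet
facet normal 0.523 -0.827 -0.206
outer loop
vertex 3.205 3.249 4.184
vertex 2.321 2.815 3.685
vertex 3.043 3.416 3.105
endloop
endfacet
facet normal 0.885 0.041 0.464
outer loop
vertex 2.881 4.157 4.722
vertex 3.205 3.249 4.184
vertex 3.389 4.245 3.746
endloop
endfacet
facet normal -0.720 -0.518 0.462
outer loop
vertex -2.091 -4.561 -3.003
vertex -2.743 -3.87 -3.244
vertex -2.271 -5.002 -3.779
endloop
endfacet
facet normal 0.665 -0.705 0.246
outer loop
vertex -0.837 -3.97 -4.696
vertex -2.091 -4.561 -3.003
vertex -2.271 -5.002 -3.779
endloop
endfacet
facet normal -0.721 -0.518 0.461
outer loop
vertex -2.271 -5.002 -3.779
vertex -2.743 -3.87 -3.244
vertex -2.922 -4.311 -4.02
endloop
endfacet
facet normal -0.197 -0.483 -0.853
outer loop
vertex -2.922 -4.311 -4.02
vertex -0.837 -3.97 -4.696
vertex -2.271 -5.002 -3.779
endloop
endfacet
facet normal 0.197 0.484 0.853
outer loop
vertex -2.091 -4.561 -3.003
vertex -1.309 -2.838 -4.161
vertex -2.743 -3.87 -3.244
endloop
endfacet
facet normal 0.665 -0.705 0.247
outer loop
vertex -0.658 -3.529 -3.92
vertex -2.091 -4.561 -3.003
vertex -0.837 -3.97 -4.696
endloop
endfacet
facet normal 0.198 0.483 0.853
outer loop
vertex -0.658 -3.529 -3.92
vertex -1.309 -2.838 -4.161
vertex -2.091 -4.561 -3.003
endloop
endfacet
facet normal -0.665 0.705 -0.247
outer loop
vertex -2.743 -3.87 -3.244
vertex -1.309 -2.838 -4.161
vertex -2.922 -4.311 -4.02
endloop
endfacet
facet normal -0.197 -0.484 -0.853
outer loop
vertex -1.489 -3.279 -4.937
vertex -0.837 -3.97 -4.696
vertex -2.922 -4.311 -4.02
endloop
endfacet
facet normal -0.665 0.705 -0.246
outer loop
vertex -2.922 -4.311 -4.02
vertex -1.309 -2.838 -4.161
vertex -1.489 -3.279 -4.937
endloop
endfacet
facet normal 0.720 0.519 -0.461
outer loop
vertex -1.489 -3.279 -4.937
vertex -0.658 -3.529 -3.92
vertex -0.837 -3.97 -4.696
endloop
endfacet
facet normal 0.720 0.518 -0.461
outer loop
vertex -1.309 -2.838 -4.161
vertex -0.658 -3.529 -3.92
vertex -1.489 -3.279 -4.937
endloop
endfacet

endsolid
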